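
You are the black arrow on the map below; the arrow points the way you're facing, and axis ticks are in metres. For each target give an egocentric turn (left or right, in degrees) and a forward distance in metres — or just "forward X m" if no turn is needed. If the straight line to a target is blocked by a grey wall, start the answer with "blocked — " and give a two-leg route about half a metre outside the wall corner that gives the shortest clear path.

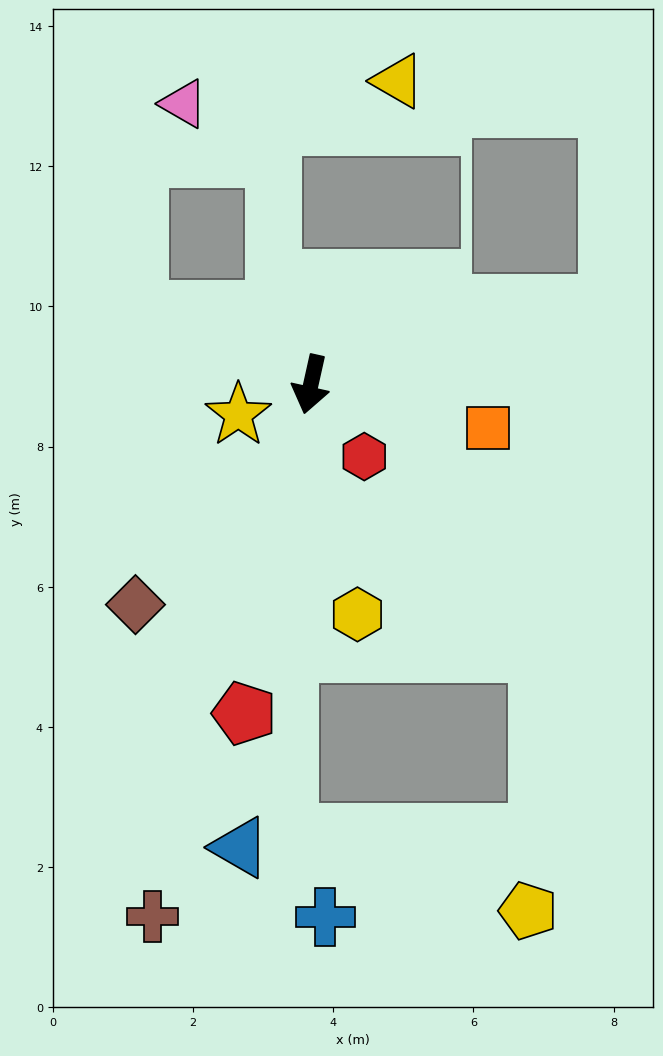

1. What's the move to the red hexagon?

turn left 49°, forward 1.3 m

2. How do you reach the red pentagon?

forward 4.8 m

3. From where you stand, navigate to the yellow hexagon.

turn left 24°, forward 3.3 m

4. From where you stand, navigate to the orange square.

turn left 89°, forward 2.6 m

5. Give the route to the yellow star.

turn right 55°, forward 1.1 m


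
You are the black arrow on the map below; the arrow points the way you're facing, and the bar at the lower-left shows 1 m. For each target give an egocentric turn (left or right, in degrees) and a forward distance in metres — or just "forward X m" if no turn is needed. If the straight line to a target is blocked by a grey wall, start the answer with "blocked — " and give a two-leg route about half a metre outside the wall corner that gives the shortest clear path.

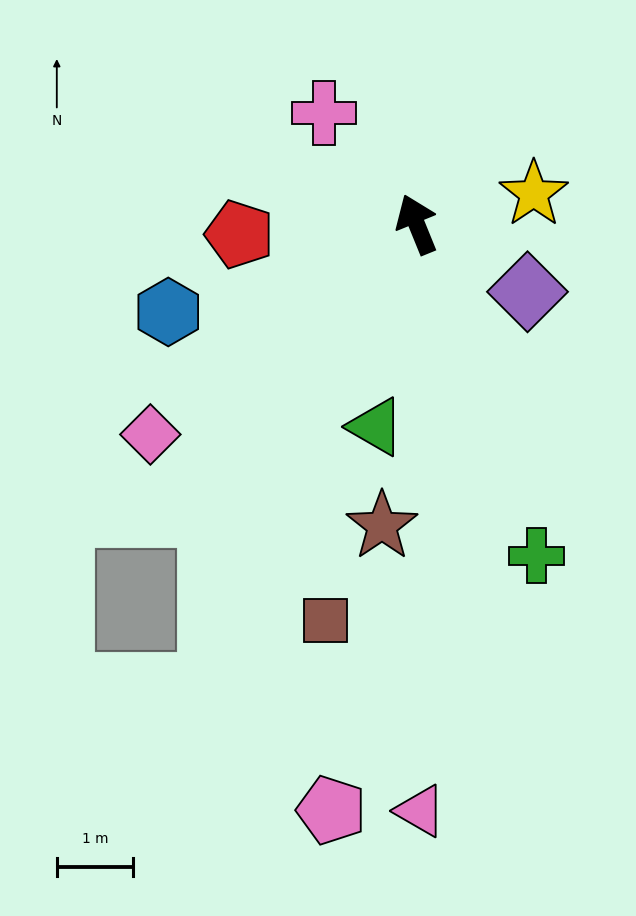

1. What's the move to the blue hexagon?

turn left 87°, forward 3.5 m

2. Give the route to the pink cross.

turn left 18°, forward 1.9 m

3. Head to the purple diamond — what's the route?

turn right 144°, forward 1.7 m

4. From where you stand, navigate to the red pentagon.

turn left 71°, forward 2.3 m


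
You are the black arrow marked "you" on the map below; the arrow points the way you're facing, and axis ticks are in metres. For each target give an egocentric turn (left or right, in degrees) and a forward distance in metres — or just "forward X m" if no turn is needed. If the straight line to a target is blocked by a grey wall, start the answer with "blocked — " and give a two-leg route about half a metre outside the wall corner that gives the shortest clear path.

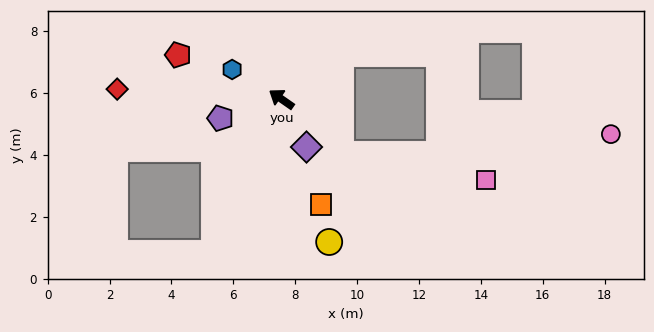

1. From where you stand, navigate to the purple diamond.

turn left 152°, forward 1.7 m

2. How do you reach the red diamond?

turn left 31°, forward 5.3 m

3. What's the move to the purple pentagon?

turn left 52°, forward 2.1 m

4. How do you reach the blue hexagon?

turn left 4°, forward 1.9 m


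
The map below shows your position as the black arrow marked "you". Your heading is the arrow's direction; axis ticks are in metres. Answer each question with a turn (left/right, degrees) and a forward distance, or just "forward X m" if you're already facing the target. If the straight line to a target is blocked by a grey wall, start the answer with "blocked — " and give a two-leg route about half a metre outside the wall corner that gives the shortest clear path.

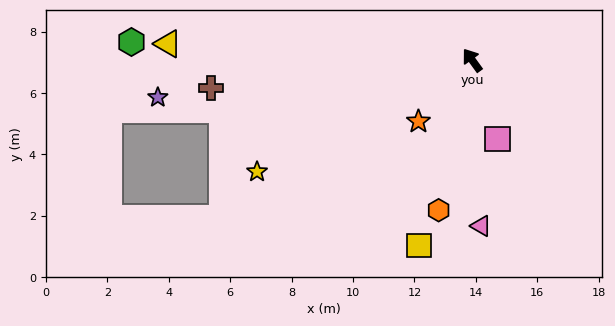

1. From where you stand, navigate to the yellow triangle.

turn left 51°, forward 9.9 m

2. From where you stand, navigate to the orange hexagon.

turn left 131°, forward 5.0 m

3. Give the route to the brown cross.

turn left 60°, forward 8.6 m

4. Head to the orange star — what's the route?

turn left 103°, forward 2.7 m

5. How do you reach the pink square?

turn left 162°, forward 2.7 m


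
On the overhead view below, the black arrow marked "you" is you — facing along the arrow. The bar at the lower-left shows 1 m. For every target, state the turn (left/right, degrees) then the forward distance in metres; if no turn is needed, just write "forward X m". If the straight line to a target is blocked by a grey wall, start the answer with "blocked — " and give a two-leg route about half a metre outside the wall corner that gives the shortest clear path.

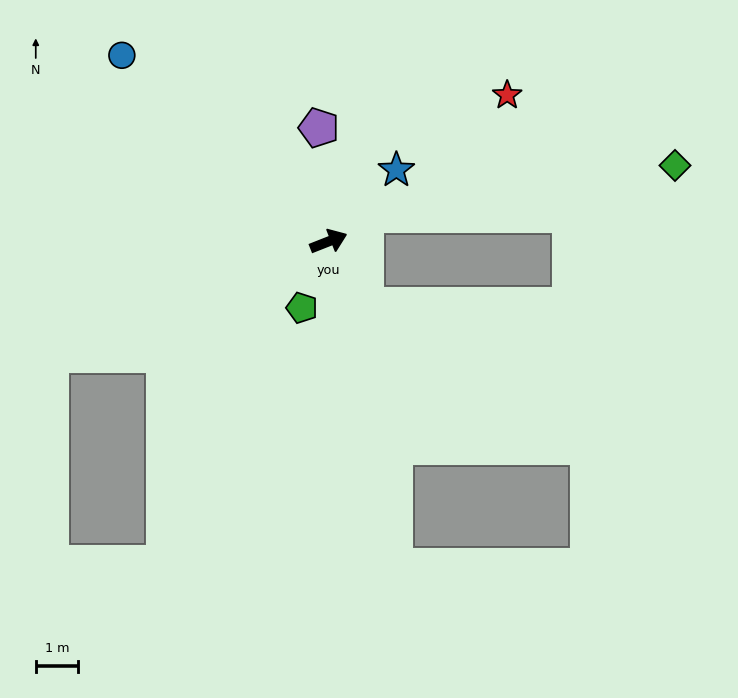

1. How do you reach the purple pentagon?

turn left 73°, forward 2.7 m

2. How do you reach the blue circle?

turn left 116°, forward 6.5 m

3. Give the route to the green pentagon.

turn right 133°, forward 1.7 m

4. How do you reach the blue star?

turn left 25°, forward 2.3 m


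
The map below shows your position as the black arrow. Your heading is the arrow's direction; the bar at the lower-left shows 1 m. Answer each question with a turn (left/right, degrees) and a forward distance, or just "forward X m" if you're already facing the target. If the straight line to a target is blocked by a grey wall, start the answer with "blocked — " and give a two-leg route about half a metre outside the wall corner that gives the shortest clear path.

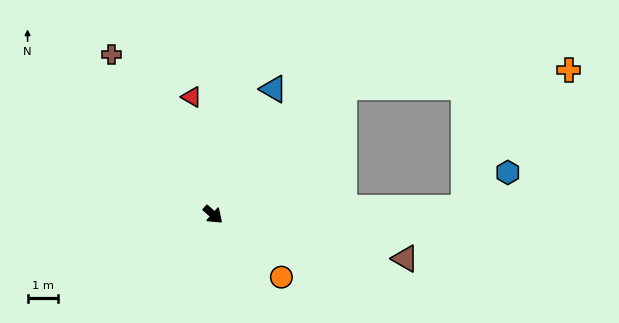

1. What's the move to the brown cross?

turn left 164°, forward 6.2 m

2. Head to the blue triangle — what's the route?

turn left 106°, forward 4.5 m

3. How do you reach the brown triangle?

turn left 29°, forward 6.4 m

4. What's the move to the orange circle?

forward 3.0 m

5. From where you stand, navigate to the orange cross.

blocked — turn left 86°, forward 5.9 m, then turn right 40°, forward 7.3 m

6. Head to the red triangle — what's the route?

turn left 142°, forward 3.9 m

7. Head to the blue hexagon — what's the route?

blocked — turn left 43°, forward 8.2 m, then turn left 38°, forward 1.8 m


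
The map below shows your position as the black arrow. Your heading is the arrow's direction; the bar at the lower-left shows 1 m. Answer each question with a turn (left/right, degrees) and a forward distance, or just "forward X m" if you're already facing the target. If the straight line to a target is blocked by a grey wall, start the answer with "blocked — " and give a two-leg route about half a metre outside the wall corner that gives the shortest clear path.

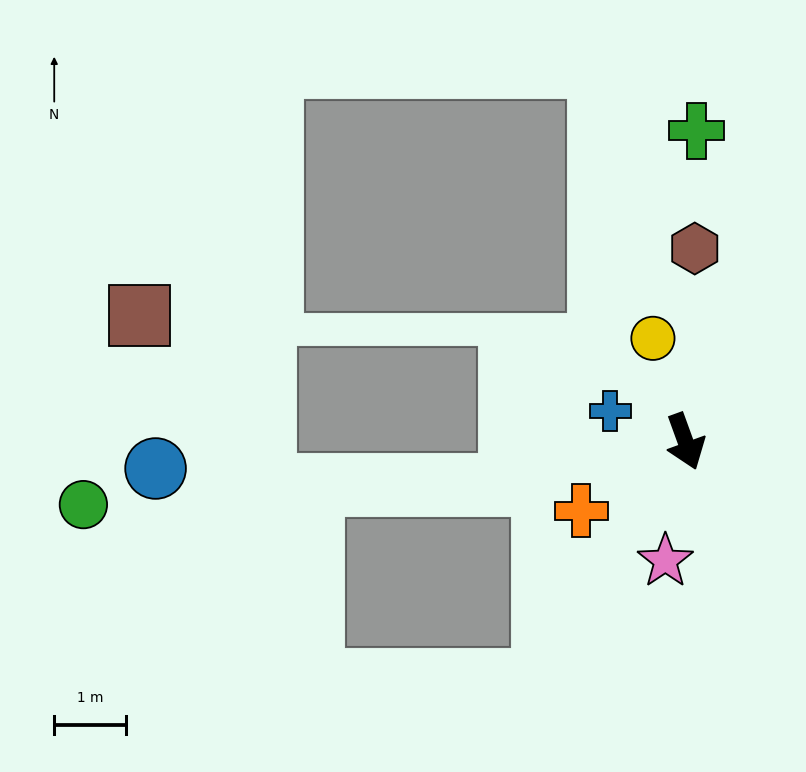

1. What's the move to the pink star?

turn right 30°, forward 1.7 m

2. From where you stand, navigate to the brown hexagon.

turn left 157°, forward 2.7 m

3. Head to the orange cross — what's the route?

turn right 76°, forward 1.7 m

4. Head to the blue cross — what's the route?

turn right 132°, forward 1.1 m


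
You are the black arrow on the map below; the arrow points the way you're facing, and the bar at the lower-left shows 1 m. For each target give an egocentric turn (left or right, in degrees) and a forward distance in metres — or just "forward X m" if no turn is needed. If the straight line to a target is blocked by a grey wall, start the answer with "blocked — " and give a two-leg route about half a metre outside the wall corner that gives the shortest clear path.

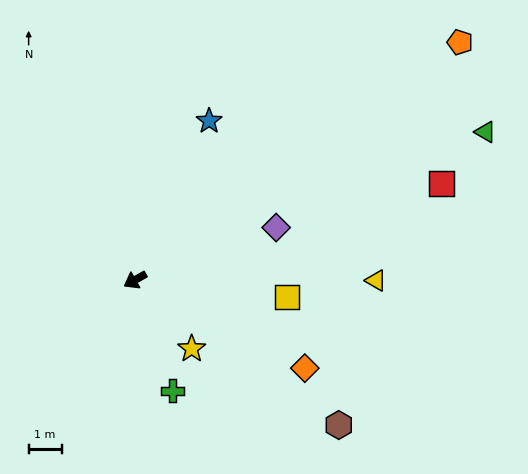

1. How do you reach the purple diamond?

turn left 171°, forward 4.6 m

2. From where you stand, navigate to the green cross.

turn left 79°, forward 3.5 m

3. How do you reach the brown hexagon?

turn left 115°, forward 7.6 m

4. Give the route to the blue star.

turn right 144°, forward 5.3 m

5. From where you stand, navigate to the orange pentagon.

turn right 173°, forward 12.2 m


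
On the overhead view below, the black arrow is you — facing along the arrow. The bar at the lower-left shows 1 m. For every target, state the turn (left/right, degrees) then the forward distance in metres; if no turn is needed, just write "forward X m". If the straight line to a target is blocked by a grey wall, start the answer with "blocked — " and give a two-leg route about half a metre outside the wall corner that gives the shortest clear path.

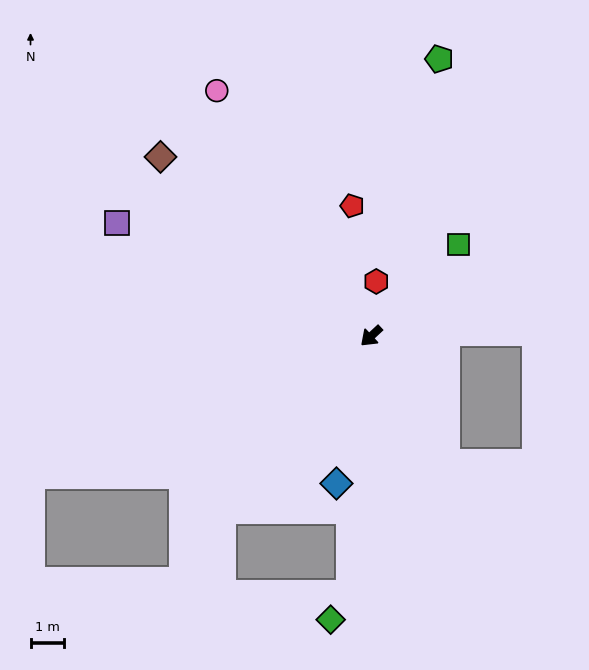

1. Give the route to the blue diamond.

turn left 34°, forward 4.5 m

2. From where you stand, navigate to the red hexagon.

turn right 138°, forward 1.6 m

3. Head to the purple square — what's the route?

turn right 67°, forward 8.3 m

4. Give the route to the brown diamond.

turn right 83°, forward 8.2 m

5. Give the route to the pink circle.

turn right 101°, forward 8.6 m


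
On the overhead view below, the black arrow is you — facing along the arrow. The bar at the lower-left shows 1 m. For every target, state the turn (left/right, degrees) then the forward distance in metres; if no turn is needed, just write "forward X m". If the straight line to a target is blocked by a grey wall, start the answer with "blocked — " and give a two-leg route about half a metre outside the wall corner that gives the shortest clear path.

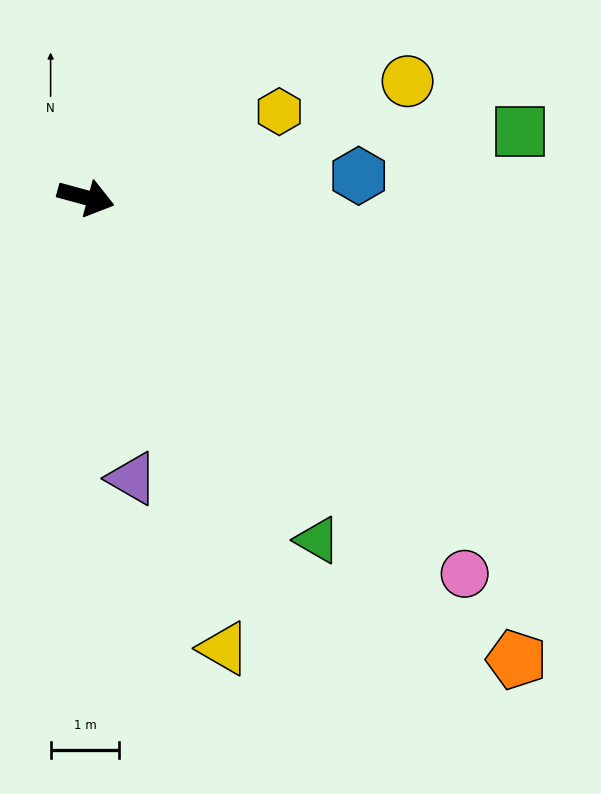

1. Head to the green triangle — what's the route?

turn right 41°, forward 6.0 m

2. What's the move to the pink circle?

turn right 30°, forward 7.8 m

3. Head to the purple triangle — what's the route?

turn right 65°, forward 4.2 m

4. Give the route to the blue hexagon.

turn left 20°, forward 4.0 m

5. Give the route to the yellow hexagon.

turn left 39°, forward 3.1 m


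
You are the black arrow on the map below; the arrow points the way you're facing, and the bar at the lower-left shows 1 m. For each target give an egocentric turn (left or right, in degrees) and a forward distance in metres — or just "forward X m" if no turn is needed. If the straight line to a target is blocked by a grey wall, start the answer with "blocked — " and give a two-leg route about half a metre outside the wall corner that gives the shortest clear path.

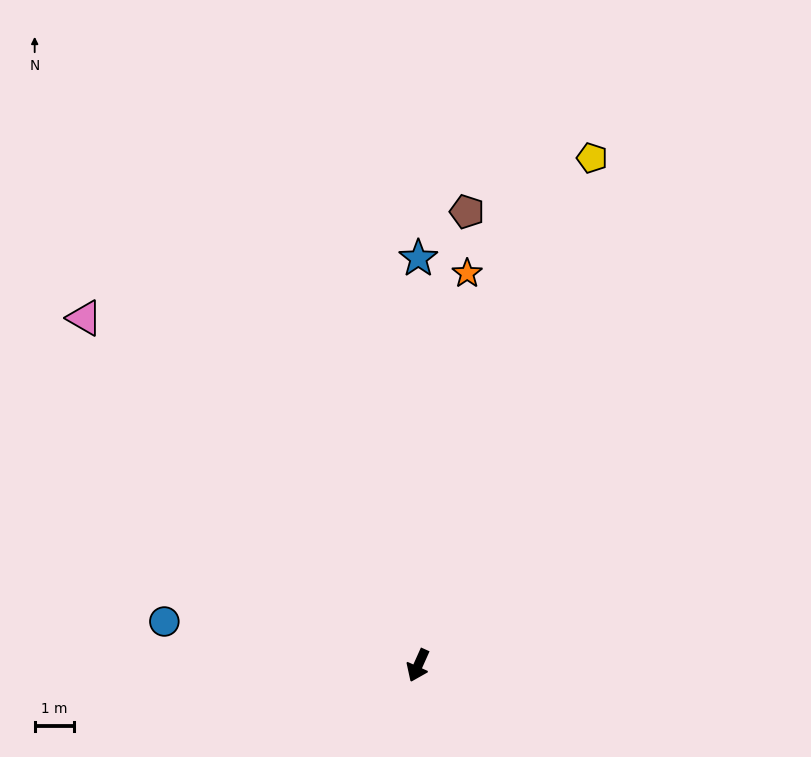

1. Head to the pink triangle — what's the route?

turn right 112°, forward 12.2 m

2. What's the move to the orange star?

turn right 163°, forward 10.0 m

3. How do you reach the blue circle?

turn right 76°, forward 6.5 m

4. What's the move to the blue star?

turn right 156°, forward 10.3 m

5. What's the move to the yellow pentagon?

turn right 175°, forward 13.6 m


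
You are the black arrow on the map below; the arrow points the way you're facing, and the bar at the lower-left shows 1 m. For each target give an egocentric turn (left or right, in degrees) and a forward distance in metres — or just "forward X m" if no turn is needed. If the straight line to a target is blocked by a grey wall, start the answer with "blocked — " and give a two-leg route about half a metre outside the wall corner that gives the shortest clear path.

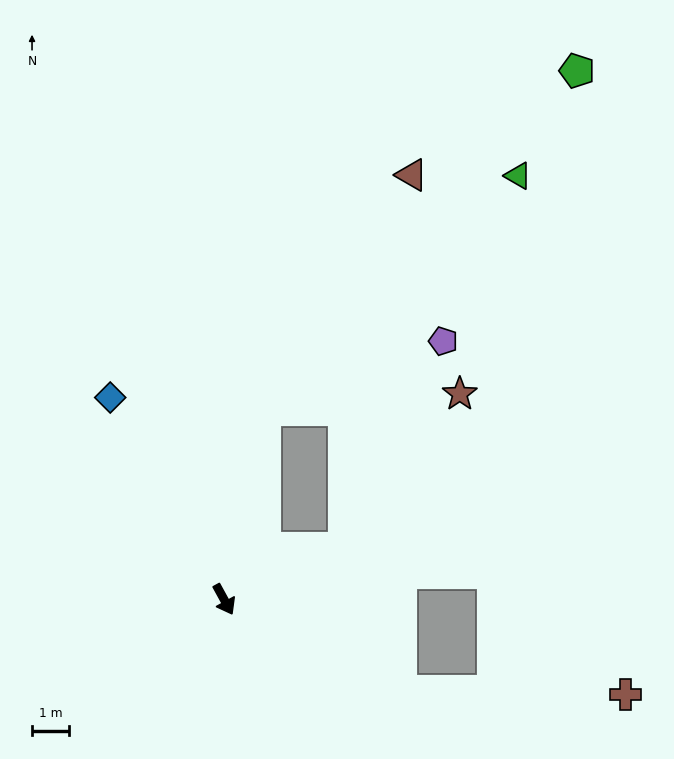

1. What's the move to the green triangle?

blocked — turn left 139°, forward 5.2 m, then turn right 35°, forward 9.3 m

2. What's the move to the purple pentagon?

blocked — turn left 85°, forward 3.5 m, then turn left 41°, forward 6.2 m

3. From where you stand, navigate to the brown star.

blocked — turn left 85°, forward 3.5 m, then turn left 29°, forward 5.2 m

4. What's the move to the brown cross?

blocked — turn left 34°, forward 5.4 m, then turn left 26°, forward 6.0 m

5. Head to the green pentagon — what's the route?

blocked — turn left 139°, forward 5.2 m, then turn right 30°, forward 12.4 m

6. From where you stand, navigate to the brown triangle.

blocked — turn left 139°, forward 5.2 m, then turn right 20°, forward 7.5 m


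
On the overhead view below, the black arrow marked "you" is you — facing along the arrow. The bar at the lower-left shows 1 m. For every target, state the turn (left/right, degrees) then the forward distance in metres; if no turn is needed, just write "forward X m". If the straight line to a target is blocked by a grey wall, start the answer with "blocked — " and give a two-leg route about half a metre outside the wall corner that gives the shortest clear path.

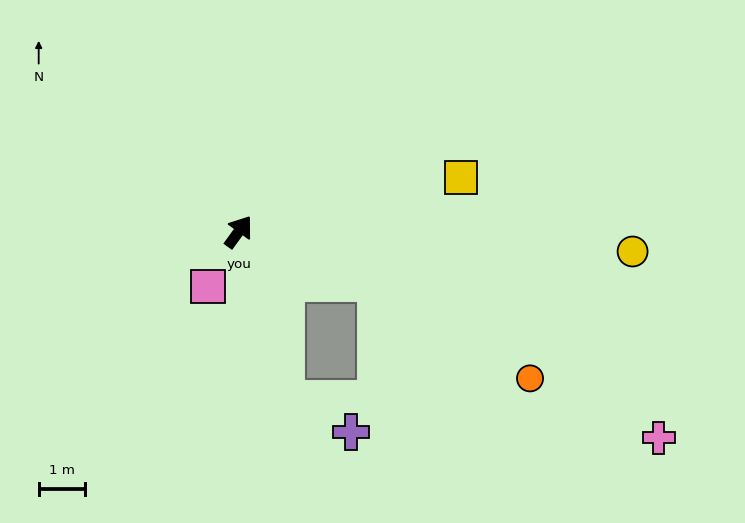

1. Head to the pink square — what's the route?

turn right 173°, forward 1.3 m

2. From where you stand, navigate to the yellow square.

turn right 40°, forward 4.9 m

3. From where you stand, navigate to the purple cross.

blocked — turn right 129°, forward 3.8 m, then turn left 49°, forward 1.6 m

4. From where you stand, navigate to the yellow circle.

turn right 57°, forward 8.5 m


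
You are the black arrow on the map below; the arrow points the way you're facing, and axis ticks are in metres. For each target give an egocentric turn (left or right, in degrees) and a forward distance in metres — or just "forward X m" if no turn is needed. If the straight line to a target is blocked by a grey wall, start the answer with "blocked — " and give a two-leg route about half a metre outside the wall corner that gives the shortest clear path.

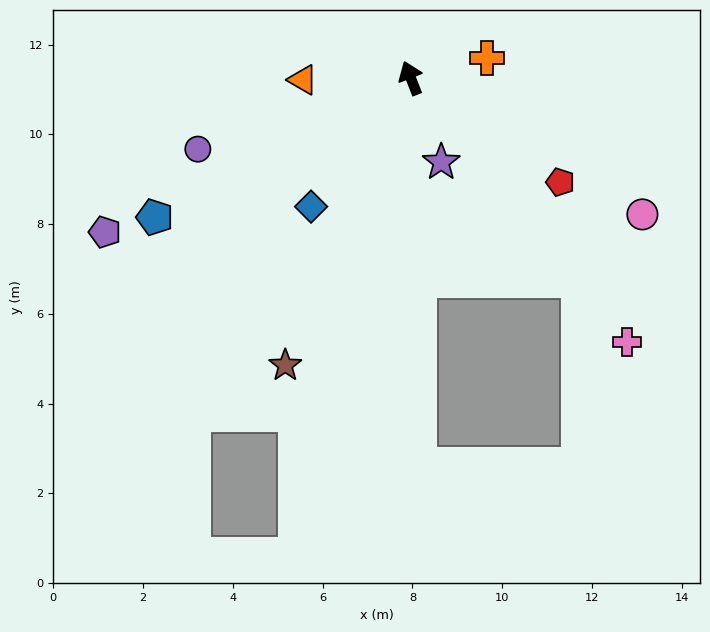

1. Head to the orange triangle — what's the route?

turn left 70°, forward 2.4 m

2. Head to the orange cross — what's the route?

turn right 97°, forward 1.8 m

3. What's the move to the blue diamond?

turn left 121°, forward 3.6 m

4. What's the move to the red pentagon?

turn right 146°, forward 4.1 m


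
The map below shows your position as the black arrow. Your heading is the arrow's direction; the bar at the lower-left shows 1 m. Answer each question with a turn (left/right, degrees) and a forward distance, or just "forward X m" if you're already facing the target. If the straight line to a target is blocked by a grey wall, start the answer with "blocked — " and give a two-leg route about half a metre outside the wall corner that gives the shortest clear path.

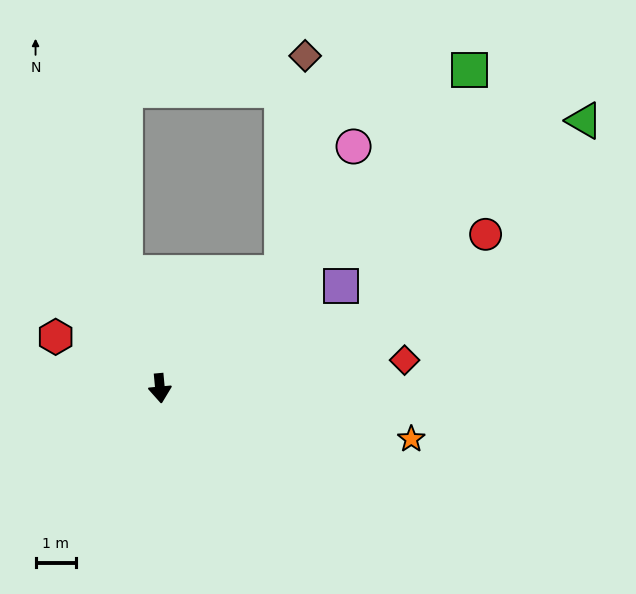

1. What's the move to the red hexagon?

turn right 122°, forward 2.9 m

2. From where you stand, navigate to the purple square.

turn left 114°, forward 5.1 m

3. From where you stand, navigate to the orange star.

turn left 73°, forward 6.3 m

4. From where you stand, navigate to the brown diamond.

blocked — turn left 128°, forward 4.1 m, then turn left 40°, forward 5.4 m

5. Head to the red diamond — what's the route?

turn left 91°, forward 6.1 m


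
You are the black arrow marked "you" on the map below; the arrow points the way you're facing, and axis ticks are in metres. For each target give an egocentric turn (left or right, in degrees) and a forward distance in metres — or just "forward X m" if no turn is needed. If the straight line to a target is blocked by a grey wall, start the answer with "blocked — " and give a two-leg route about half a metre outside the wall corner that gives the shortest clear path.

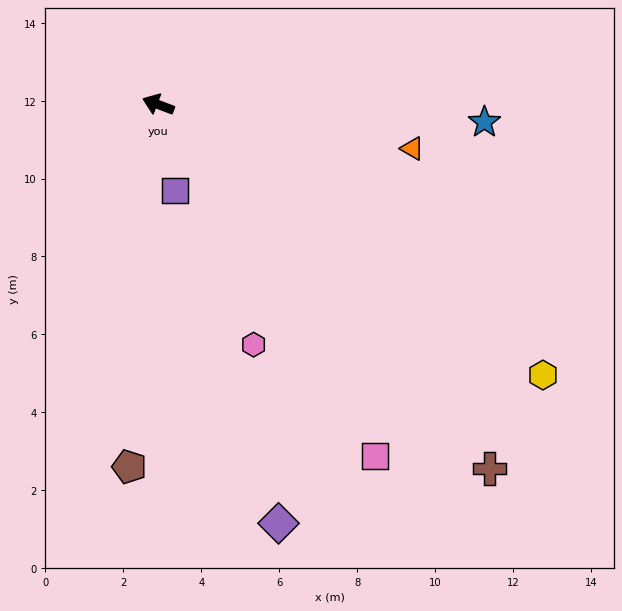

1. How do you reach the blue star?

turn right 162°, forward 8.4 m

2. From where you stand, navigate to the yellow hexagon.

turn left 166°, forward 12.1 m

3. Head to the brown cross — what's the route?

turn left 153°, forward 12.6 m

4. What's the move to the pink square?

turn left 142°, forward 10.6 m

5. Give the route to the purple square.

turn left 122°, forward 2.2 m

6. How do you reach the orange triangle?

turn right 169°, forward 6.6 m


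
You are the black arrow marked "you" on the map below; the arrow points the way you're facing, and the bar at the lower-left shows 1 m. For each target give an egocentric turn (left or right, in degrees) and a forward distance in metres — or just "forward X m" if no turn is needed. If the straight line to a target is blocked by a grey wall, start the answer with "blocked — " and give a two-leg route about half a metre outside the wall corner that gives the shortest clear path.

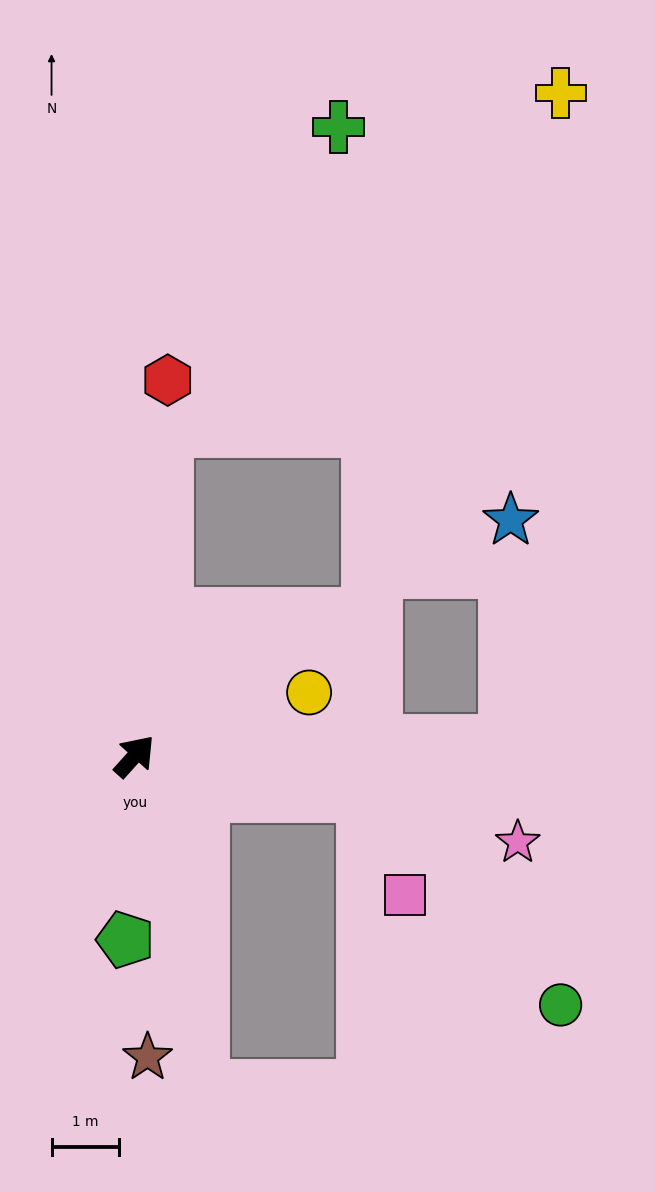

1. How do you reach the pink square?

blocked — turn right 57°, forward 3.4 m, then turn right 60°, forward 1.6 m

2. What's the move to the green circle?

blocked — turn right 57°, forward 3.4 m, then turn right 38°, forward 4.2 m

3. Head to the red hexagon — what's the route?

turn left 37°, forward 5.6 m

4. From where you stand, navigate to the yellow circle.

turn right 28°, forward 2.7 m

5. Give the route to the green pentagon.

turn right 141°, forward 2.7 m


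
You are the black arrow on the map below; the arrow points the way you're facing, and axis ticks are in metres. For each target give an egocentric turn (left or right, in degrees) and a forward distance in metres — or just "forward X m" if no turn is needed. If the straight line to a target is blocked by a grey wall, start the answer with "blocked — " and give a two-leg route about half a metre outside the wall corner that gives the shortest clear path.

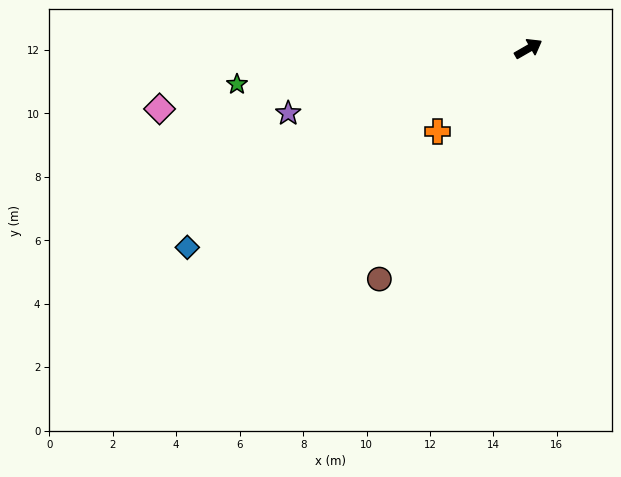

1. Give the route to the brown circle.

turn right 153°, forward 8.7 m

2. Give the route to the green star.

turn left 157°, forward 9.3 m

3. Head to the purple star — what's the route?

turn left 165°, forward 7.8 m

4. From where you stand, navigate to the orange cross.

turn right 167°, forward 3.9 m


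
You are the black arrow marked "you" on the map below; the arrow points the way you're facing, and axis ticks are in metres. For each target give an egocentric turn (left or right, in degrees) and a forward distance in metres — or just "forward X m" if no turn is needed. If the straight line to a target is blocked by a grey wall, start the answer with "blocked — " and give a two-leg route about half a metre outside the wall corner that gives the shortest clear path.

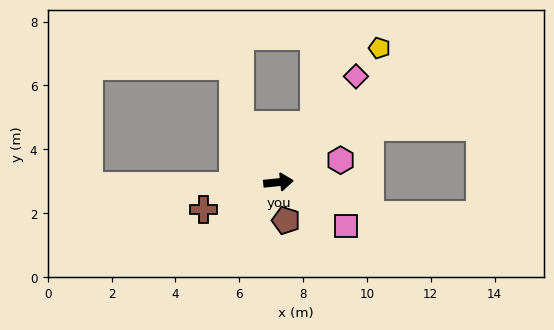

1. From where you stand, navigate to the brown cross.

turn right 166°, forward 2.5 m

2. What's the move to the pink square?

turn right 39°, forward 2.5 m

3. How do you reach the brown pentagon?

turn right 85°, forward 1.2 m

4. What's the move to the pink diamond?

turn left 48°, forward 4.1 m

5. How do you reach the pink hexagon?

turn left 14°, forward 2.1 m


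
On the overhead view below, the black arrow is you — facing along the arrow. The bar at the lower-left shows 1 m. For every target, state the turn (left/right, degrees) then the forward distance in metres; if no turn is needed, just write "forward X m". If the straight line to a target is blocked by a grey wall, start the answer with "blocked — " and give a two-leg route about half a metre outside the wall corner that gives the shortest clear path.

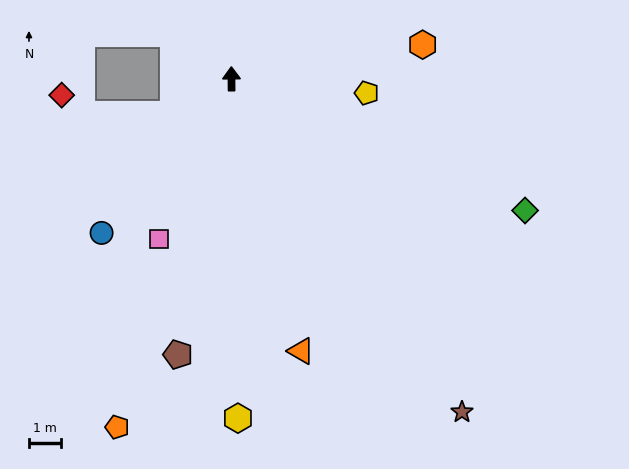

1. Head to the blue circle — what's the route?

turn left 139°, forward 6.3 m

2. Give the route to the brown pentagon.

turn left 168°, forward 8.8 m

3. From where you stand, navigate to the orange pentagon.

turn left 161°, forward 11.5 m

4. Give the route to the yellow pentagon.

turn right 97°, forward 4.3 m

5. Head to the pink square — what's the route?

turn left 155°, forward 5.5 m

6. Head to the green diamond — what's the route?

turn right 115°, forward 10.1 m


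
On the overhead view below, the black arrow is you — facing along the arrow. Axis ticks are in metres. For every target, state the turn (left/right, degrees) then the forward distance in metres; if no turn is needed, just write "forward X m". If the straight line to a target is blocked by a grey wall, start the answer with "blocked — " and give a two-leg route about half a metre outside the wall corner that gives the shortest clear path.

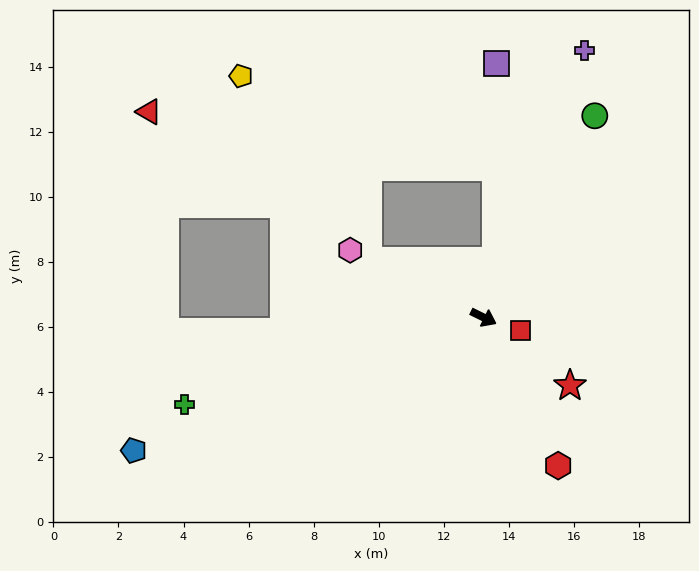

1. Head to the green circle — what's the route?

turn left 87°, forward 7.1 m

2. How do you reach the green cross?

turn right 137°, forward 9.6 m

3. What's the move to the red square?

turn left 7°, forward 1.2 m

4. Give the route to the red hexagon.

turn right 37°, forward 5.1 m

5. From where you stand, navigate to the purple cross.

turn left 96°, forward 8.8 m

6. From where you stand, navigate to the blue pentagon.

turn right 133°, forward 11.5 m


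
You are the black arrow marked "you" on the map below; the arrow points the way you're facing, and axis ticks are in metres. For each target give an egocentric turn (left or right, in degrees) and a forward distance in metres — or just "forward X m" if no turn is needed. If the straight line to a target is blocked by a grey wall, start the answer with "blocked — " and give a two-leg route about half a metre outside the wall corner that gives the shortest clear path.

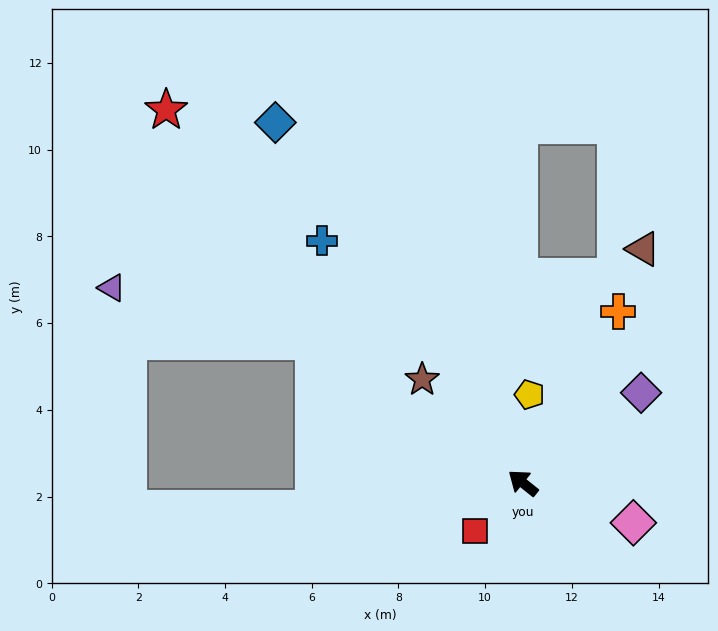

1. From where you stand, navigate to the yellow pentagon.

turn right 56°, forward 2.0 m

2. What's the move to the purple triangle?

blocked — turn left 5°, forward 5.8 m, then turn left 19°, forward 4.8 m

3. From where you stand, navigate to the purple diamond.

turn right 104°, forward 3.4 m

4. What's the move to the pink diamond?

turn right 161°, forward 2.7 m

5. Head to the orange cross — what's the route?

turn right 80°, forward 4.5 m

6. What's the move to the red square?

turn left 84°, forward 1.6 m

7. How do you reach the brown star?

turn right 7°, forward 3.3 m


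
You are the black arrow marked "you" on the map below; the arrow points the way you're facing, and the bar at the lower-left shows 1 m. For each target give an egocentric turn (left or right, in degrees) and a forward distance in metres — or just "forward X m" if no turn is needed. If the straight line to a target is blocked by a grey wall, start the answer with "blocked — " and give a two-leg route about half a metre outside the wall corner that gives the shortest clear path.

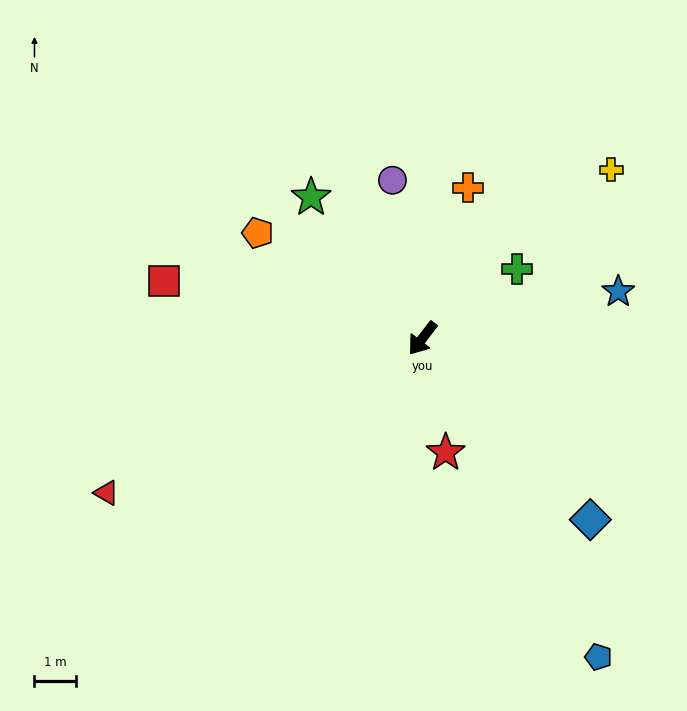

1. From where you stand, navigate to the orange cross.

turn right 159°, forward 3.7 m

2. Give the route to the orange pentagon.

turn right 85°, forward 4.7 m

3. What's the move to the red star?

turn left 49°, forward 2.8 m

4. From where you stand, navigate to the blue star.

turn left 141°, forward 4.8 m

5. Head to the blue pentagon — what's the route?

turn left 67°, forward 8.7 m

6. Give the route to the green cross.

turn left 164°, forward 2.8 m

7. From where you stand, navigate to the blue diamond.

turn left 80°, forward 5.9 m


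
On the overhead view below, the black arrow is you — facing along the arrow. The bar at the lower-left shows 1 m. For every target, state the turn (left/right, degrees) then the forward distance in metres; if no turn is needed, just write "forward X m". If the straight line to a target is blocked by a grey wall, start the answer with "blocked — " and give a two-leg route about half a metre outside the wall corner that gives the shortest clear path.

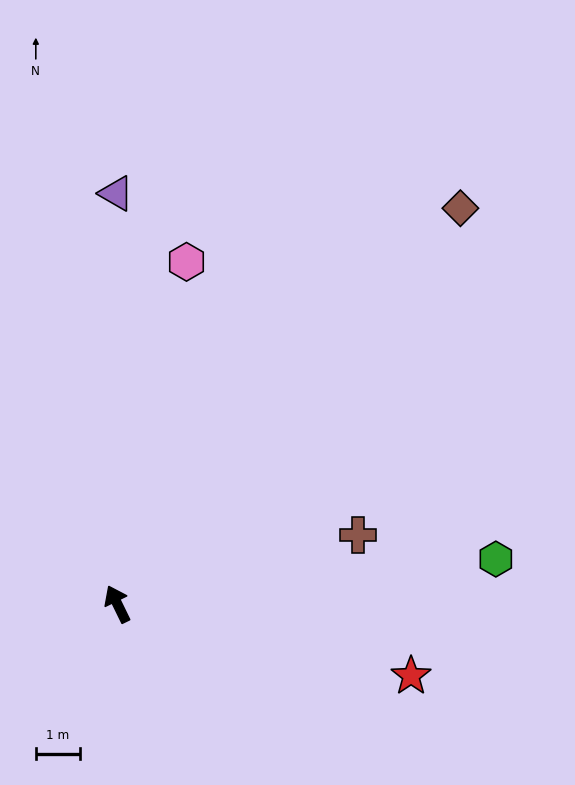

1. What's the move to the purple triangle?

turn right 26°, forward 9.4 m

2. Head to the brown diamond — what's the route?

turn right 67°, forward 12.0 m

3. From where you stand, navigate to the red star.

turn right 130°, forward 6.9 m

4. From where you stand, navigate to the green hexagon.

turn right 109°, forward 8.7 m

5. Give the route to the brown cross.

turn right 100°, forward 5.7 m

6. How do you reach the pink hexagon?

turn right 37°, forward 8.0 m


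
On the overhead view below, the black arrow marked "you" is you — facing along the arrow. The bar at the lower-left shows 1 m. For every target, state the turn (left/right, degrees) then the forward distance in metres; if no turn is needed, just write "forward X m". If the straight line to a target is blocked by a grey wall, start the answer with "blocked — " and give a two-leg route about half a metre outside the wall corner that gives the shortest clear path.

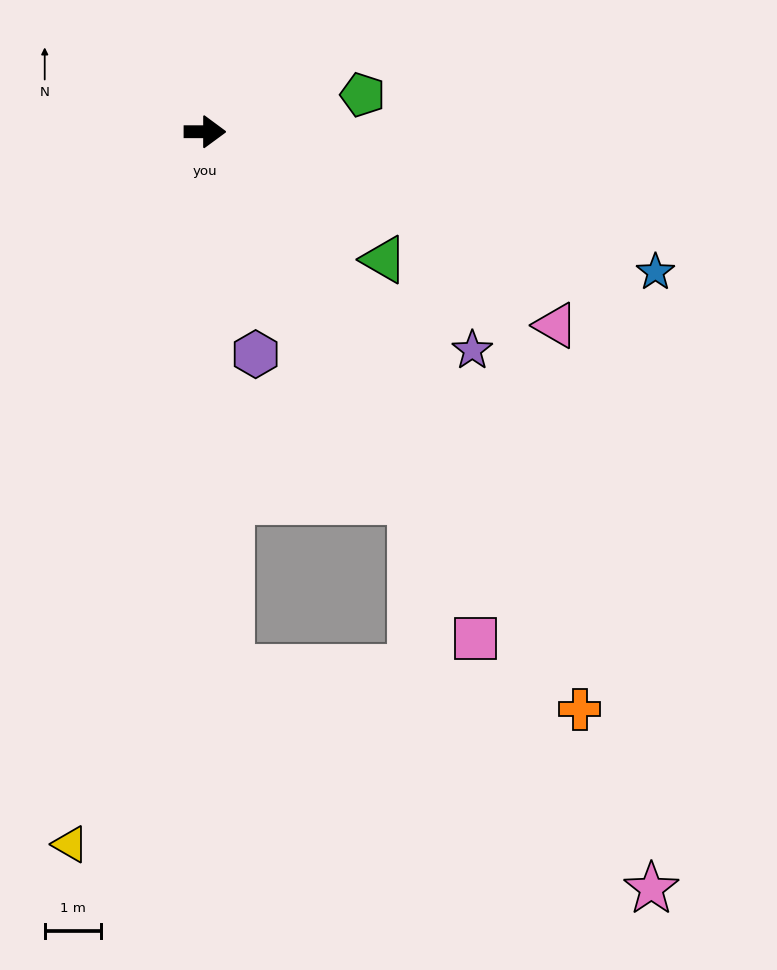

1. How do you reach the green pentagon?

turn left 13°, forward 2.9 m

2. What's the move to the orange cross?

turn right 57°, forward 12.1 m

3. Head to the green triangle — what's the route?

turn right 35°, forward 3.9 m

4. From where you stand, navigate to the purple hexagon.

turn right 77°, forward 4.0 m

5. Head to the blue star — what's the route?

turn right 17°, forward 8.3 m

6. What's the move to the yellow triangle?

turn right 101°, forward 12.8 m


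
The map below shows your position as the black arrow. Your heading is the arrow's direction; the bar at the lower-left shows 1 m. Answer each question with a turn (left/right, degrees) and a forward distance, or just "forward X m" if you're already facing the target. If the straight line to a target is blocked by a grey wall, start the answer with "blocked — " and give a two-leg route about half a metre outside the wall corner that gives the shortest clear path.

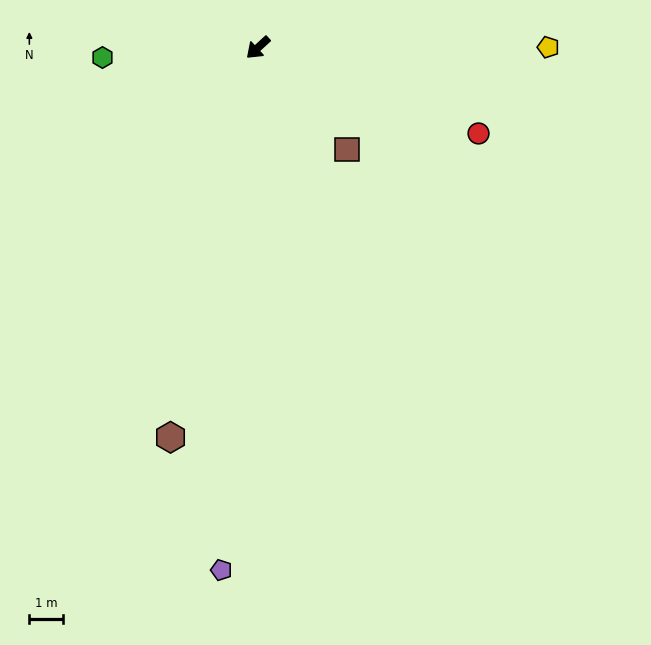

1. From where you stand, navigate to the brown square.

turn left 89°, forward 4.1 m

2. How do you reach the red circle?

turn left 116°, forward 7.1 m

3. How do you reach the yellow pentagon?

turn left 138°, forward 8.7 m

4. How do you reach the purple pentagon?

turn left 43°, forward 15.7 m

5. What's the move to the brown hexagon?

turn left 35°, forward 11.9 m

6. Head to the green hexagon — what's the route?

turn right 39°, forward 4.7 m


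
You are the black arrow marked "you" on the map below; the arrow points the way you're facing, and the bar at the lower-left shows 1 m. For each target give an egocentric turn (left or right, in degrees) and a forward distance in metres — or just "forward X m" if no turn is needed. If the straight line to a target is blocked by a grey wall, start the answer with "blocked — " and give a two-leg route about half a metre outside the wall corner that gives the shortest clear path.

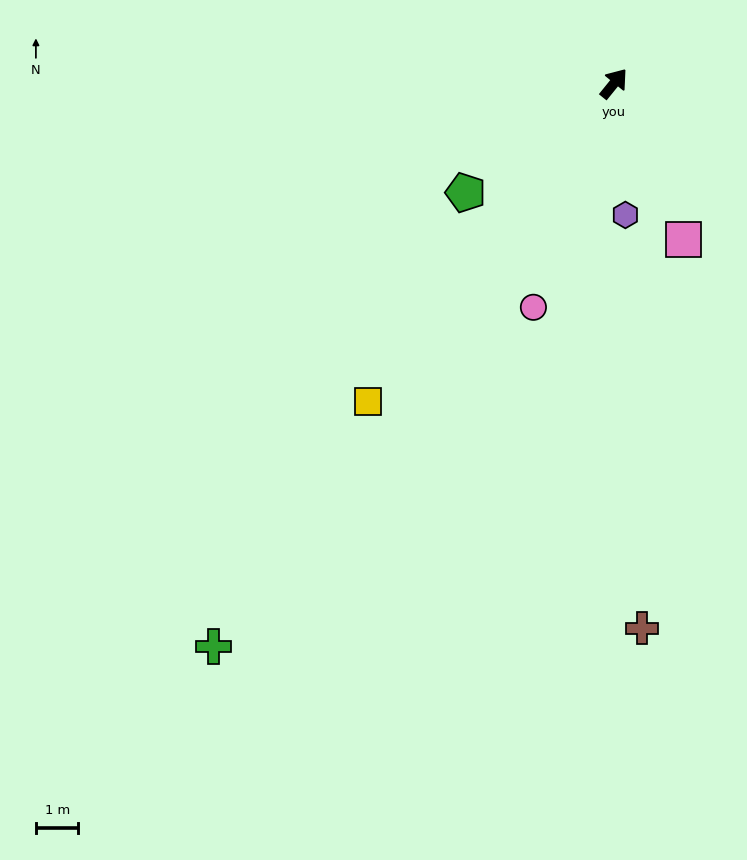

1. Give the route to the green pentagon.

turn left 165°, forward 4.3 m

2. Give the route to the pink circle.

turn right 161°, forward 5.6 m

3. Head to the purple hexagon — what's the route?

turn right 136°, forward 3.1 m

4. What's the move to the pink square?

turn right 117°, forward 4.0 m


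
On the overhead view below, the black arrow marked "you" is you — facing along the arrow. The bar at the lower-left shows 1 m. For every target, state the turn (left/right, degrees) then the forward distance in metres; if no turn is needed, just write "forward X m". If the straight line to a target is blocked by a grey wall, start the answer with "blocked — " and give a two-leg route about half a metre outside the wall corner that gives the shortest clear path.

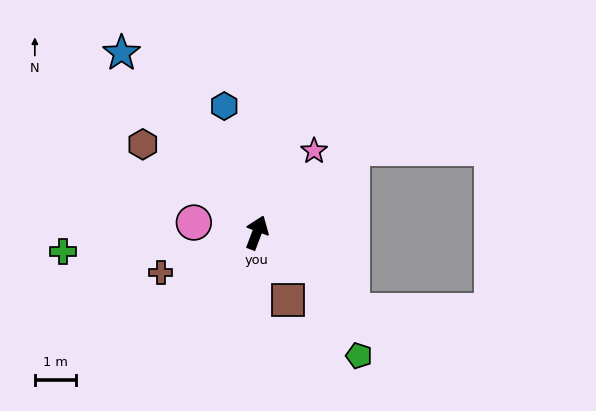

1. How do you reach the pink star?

turn right 14°, forward 2.4 m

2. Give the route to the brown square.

turn right 134°, forward 1.8 m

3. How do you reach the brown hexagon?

turn left 73°, forward 3.5 m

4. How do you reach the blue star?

turn left 58°, forward 5.5 m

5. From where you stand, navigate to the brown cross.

turn left 133°, forward 2.5 m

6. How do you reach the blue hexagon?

turn left 35°, forward 3.2 m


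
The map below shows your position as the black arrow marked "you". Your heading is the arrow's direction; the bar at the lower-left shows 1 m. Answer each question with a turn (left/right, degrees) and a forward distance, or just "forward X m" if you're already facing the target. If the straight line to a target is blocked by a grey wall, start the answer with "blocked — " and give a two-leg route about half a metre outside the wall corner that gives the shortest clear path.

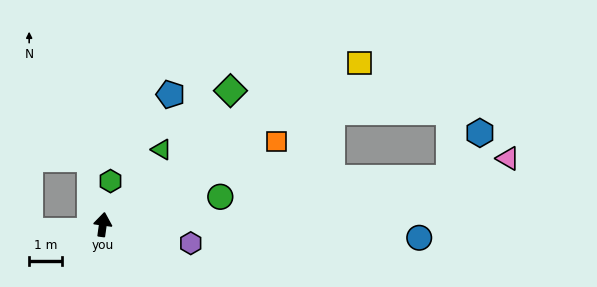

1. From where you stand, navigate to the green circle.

turn right 69°, forward 3.7 m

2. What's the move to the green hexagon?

turn right 2°, forward 1.4 m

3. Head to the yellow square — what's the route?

turn right 50°, forward 9.3 m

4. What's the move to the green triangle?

turn right 30°, forward 2.9 m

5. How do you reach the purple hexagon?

turn right 94°, forward 2.8 m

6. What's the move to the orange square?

turn right 57°, forward 5.9 m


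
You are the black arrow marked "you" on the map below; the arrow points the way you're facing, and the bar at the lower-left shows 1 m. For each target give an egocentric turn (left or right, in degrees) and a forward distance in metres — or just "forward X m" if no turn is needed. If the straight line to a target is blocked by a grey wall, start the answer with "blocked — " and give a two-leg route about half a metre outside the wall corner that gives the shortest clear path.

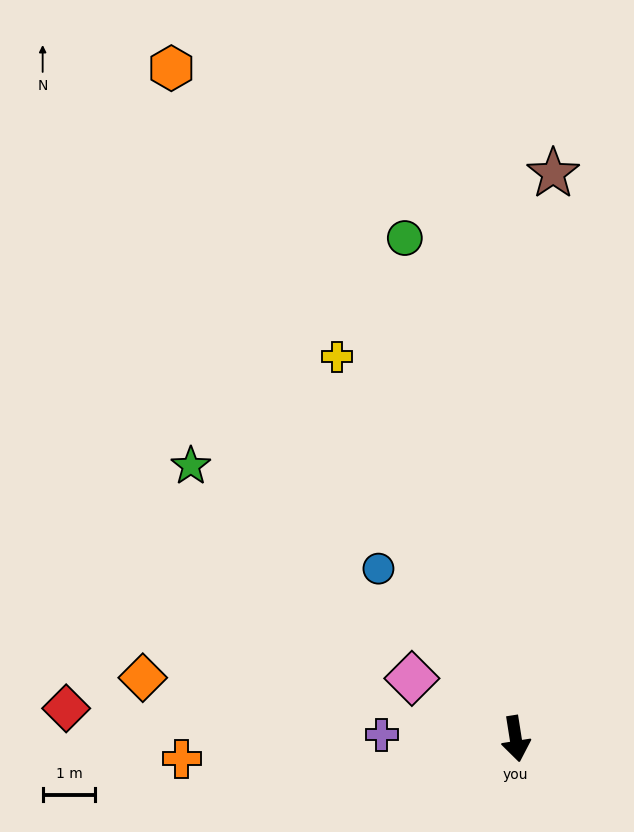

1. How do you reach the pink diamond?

turn right 129°, forward 2.3 m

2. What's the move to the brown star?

turn left 167°, forward 10.8 m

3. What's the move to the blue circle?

turn right 150°, forward 4.2 m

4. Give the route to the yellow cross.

turn right 164°, forward 8.0 m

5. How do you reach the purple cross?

turn right 101°, forward 2.5 m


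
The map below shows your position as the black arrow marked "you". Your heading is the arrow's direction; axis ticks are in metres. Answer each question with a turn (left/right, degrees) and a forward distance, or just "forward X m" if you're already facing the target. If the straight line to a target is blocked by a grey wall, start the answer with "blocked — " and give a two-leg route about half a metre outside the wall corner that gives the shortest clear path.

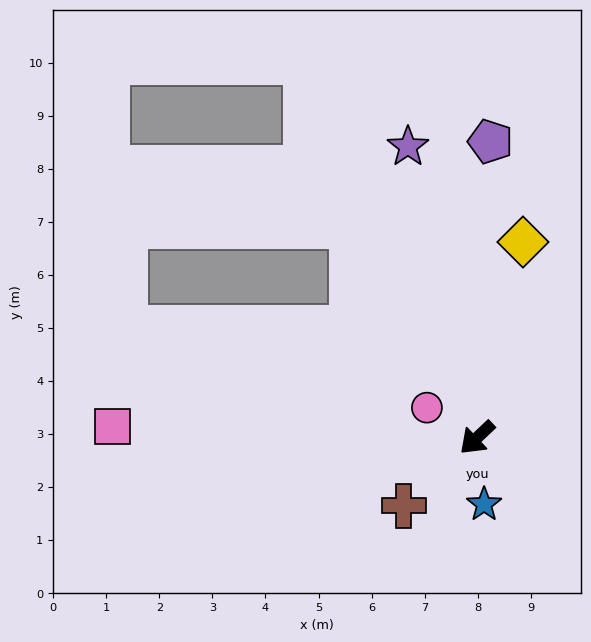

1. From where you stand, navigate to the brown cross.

forward 1.9 m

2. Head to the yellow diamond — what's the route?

turn right 147°, forward 3.8 m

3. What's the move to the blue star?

turn left 53°, forward 1.3 m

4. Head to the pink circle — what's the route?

turn right 74°, forward 1.1 m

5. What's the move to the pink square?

turn right 45°, forward 6.9 m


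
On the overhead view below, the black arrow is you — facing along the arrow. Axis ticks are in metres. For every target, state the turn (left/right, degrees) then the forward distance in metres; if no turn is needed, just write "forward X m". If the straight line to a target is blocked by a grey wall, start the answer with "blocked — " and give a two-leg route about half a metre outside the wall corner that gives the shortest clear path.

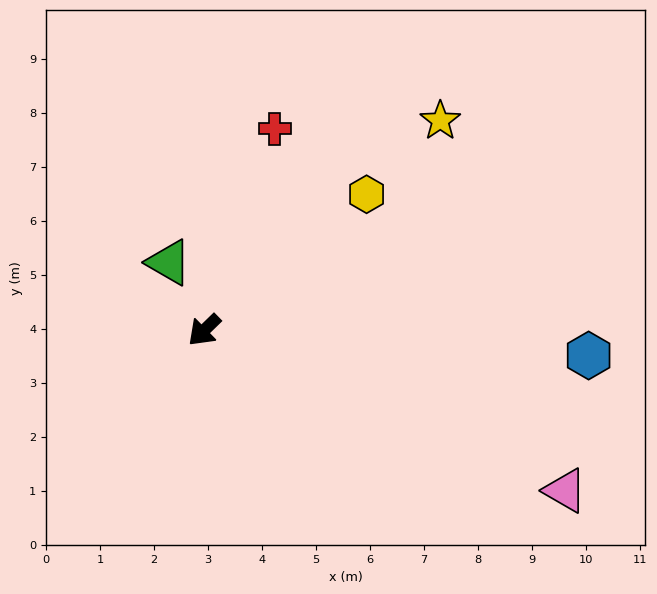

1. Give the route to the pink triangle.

turn left 112°, forward 7.3 m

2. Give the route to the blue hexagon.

turn left 132°, forward 7.1 m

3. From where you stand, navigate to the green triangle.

turn right 107°, forward 1.4 m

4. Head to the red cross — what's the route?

turn right 153°, forward 4.0 m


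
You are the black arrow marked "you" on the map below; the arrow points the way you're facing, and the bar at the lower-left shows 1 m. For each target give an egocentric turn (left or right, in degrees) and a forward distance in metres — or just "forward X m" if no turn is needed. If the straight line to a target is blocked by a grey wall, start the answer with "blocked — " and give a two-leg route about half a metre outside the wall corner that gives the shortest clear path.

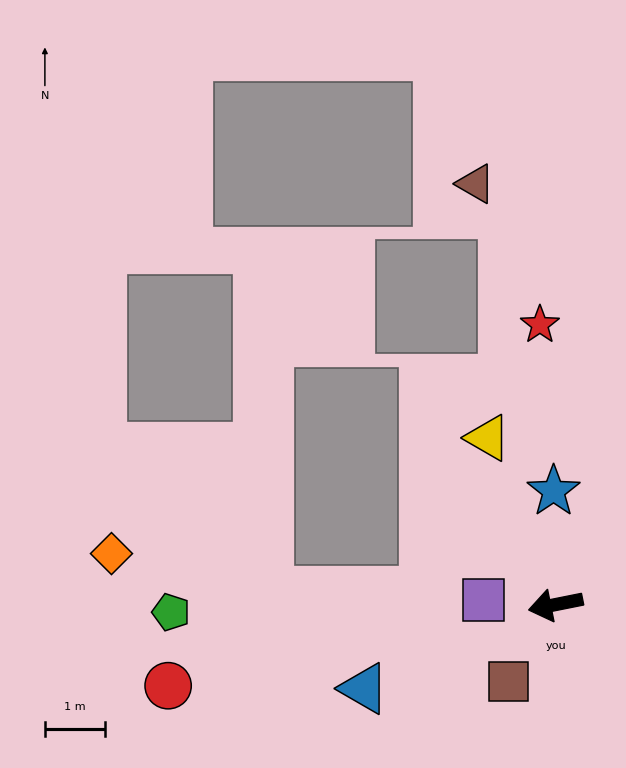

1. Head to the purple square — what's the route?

turn right 15°, forward 1.2 m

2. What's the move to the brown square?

turn left 47°, forward 1.5 m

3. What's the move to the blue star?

turn right 100°, forward 1.9 m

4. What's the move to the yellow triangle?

turn right 79°, forward 3.0 m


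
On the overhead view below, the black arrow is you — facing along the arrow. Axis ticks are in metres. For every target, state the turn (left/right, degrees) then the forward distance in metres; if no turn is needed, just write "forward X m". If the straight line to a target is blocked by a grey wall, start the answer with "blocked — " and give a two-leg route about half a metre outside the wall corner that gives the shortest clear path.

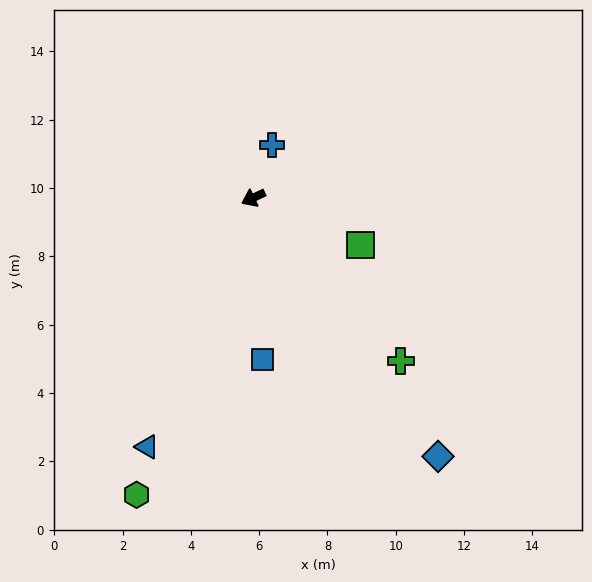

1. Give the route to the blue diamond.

turn left 100°, forward 9.3 m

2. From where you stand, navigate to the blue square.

turn left 68°, forward 4.7 m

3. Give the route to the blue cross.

turn right 135°, forward 1.6 m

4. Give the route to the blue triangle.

turn left 41°, forward 7.9 m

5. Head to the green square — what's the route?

turn left 131°, forward 3.4 m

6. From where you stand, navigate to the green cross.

turn left 107°, forward 6.4 m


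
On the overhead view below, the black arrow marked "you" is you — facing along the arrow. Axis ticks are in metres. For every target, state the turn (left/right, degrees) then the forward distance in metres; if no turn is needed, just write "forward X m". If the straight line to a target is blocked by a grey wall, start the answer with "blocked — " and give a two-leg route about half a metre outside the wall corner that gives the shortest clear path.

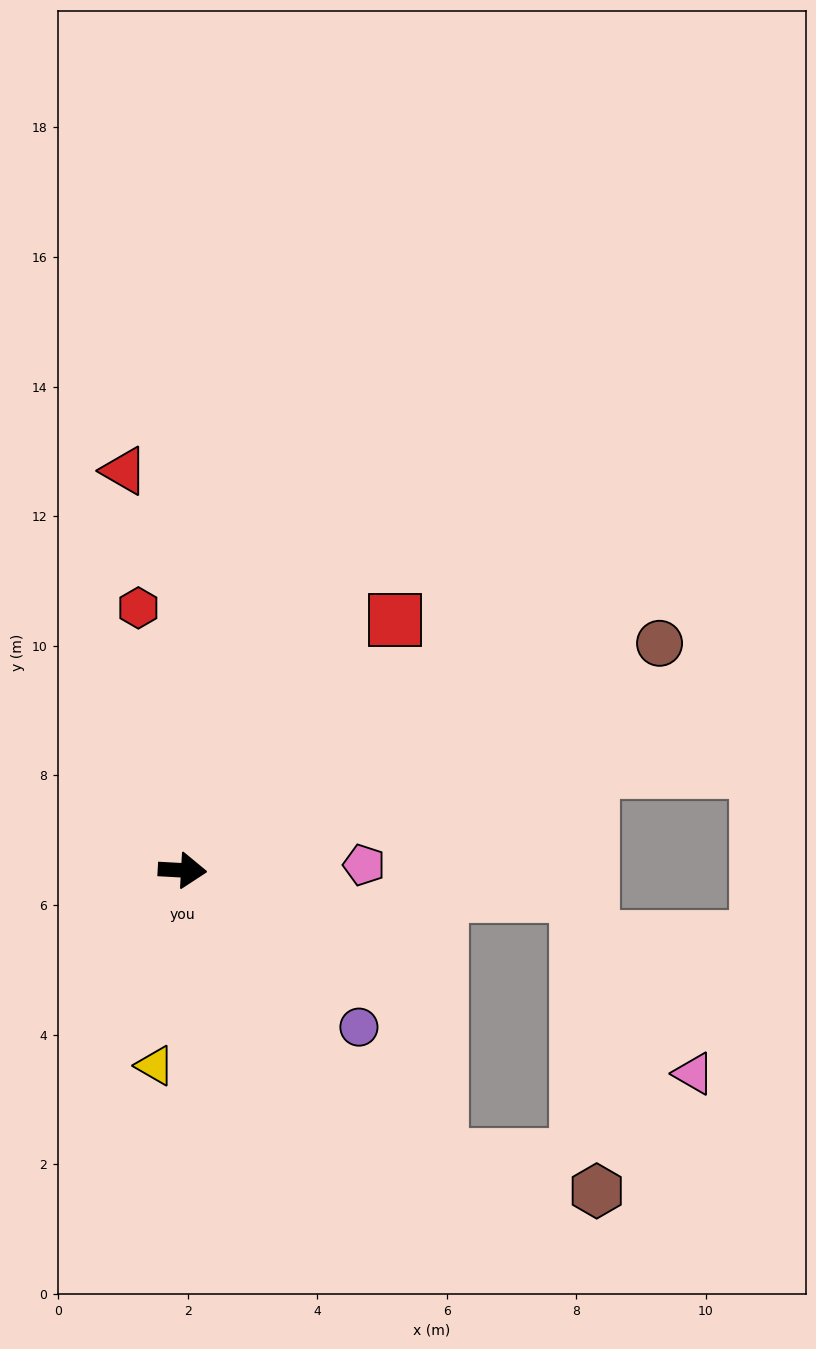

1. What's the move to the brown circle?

turn left 29°, forward 8.2 m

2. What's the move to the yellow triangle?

turn right 95°, forward 3.0 m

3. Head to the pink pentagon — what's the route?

turn left 5°, forward 2.8 m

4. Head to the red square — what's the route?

turn left 53°, forward 5.1 m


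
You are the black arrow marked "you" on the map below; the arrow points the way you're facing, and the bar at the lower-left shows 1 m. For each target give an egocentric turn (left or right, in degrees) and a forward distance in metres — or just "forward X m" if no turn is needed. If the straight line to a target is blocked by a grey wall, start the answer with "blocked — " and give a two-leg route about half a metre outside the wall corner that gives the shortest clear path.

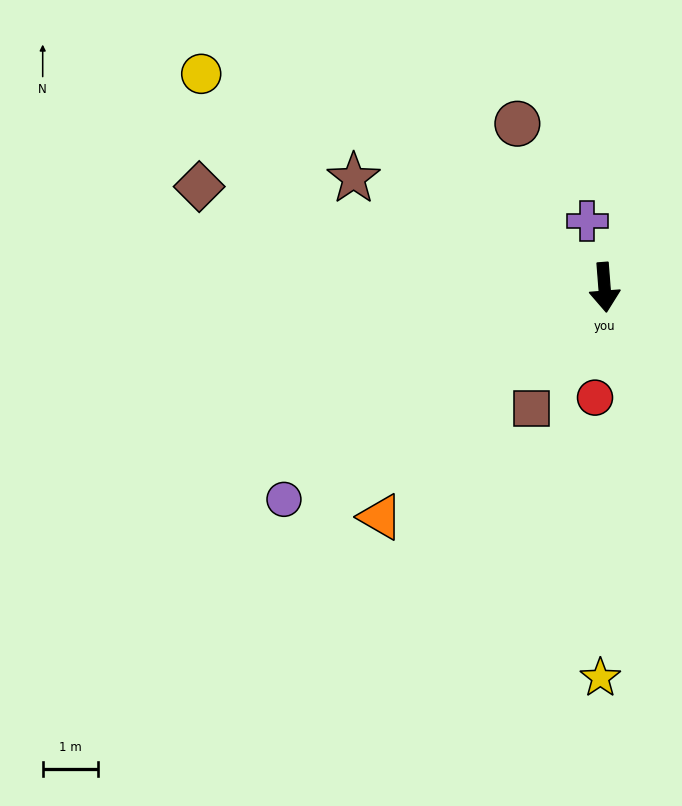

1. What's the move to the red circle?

turn right 9°, forward 2.0 m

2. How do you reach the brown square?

turn right 36°, forward 2.5 m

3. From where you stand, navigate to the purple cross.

turn right 170°, forward 1.2 m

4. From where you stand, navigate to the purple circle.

turn right 61°, forward 6.9 m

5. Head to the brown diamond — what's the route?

turn right 108°, forward 7.5 m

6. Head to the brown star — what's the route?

turn right 118°, forward 4.9 m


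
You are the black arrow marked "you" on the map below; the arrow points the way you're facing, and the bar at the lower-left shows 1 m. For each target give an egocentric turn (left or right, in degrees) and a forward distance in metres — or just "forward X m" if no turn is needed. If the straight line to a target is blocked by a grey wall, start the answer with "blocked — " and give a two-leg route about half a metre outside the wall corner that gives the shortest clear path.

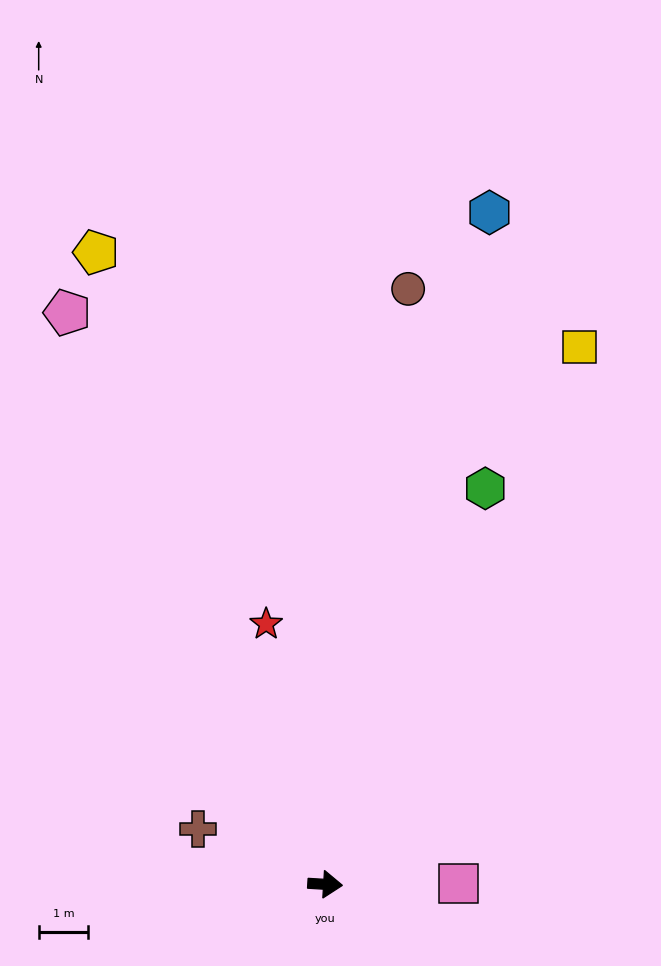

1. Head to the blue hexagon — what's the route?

turn left 80°, forward 14.0 m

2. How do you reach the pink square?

turn left 4°, forward 2.7 m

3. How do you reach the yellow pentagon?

turn left 113°, forward 13.6 m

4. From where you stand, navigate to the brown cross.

turn left 160°, forward 2.8 m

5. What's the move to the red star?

turn left 106°, forward 5.4 m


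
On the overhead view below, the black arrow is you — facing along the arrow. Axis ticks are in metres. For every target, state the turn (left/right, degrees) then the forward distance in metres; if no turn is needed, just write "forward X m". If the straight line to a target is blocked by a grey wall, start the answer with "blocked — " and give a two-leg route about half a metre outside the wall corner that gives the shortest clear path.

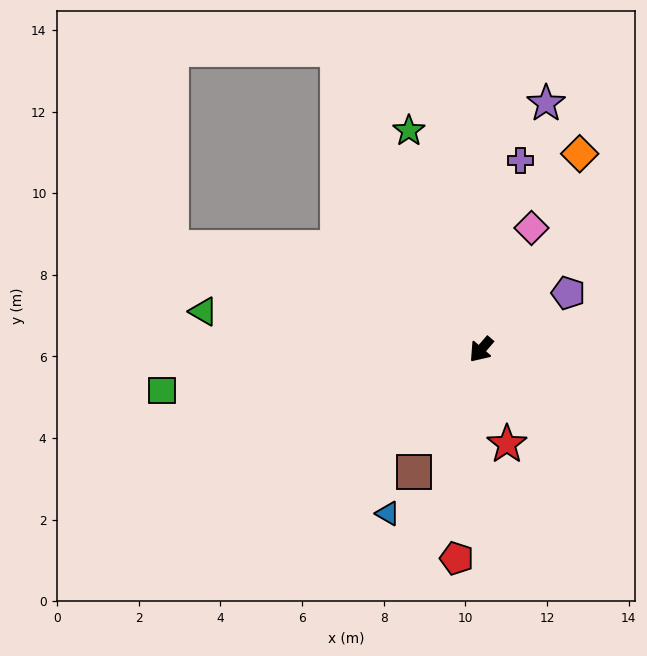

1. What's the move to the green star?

turn right 121°, forward 5.6 m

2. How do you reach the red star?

turn left 56°, forward 2.4 m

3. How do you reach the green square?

turn right 42°, forward 7.9 m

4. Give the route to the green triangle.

turn right 57°, forward 6.9 m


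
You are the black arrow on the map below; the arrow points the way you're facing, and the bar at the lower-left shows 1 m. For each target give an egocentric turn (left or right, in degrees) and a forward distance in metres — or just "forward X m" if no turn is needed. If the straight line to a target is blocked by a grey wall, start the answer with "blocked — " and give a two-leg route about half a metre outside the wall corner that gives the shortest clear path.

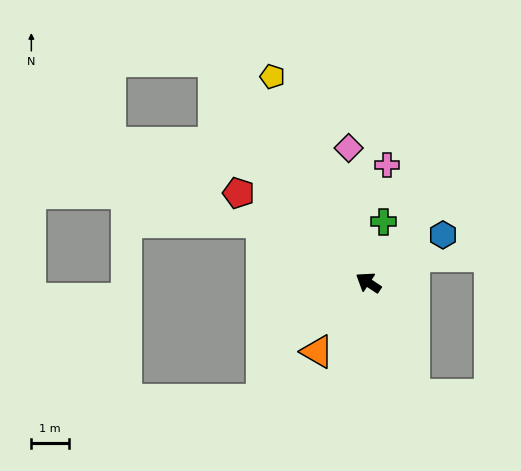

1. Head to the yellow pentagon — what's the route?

turn right 32°, forward 6.1 m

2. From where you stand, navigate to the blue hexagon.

turn right 114°, forward 2.4 m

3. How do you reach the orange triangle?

turn left 87°, forward 2.3 m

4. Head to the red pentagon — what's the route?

forward 4.2 m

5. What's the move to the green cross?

turn right 71°, forward 1.7 m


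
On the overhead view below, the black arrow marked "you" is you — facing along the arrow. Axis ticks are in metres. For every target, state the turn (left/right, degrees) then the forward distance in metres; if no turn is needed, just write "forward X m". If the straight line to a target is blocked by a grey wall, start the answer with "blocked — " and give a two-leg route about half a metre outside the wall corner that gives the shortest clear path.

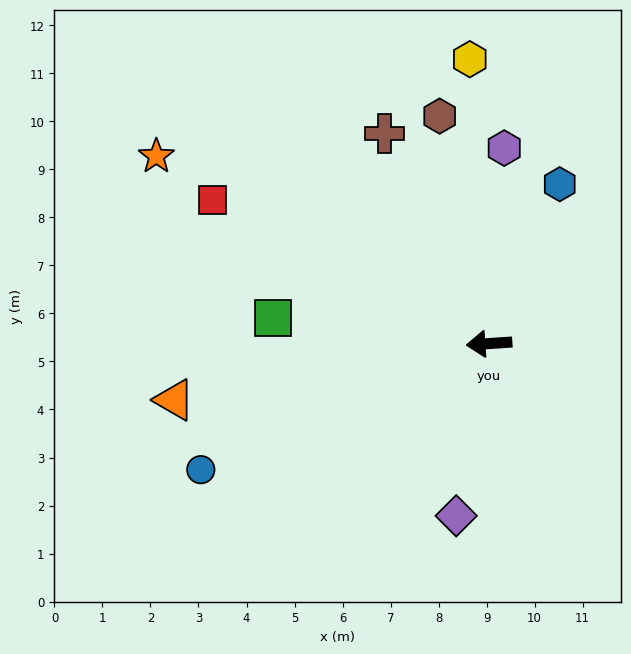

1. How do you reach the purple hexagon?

turn right 98°, forward 4.1 m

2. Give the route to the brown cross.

turn right 67°, forward 4.9 m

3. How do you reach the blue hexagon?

turn right 118°, forward 3.6 m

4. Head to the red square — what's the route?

turn right 31°, forward 6.5 m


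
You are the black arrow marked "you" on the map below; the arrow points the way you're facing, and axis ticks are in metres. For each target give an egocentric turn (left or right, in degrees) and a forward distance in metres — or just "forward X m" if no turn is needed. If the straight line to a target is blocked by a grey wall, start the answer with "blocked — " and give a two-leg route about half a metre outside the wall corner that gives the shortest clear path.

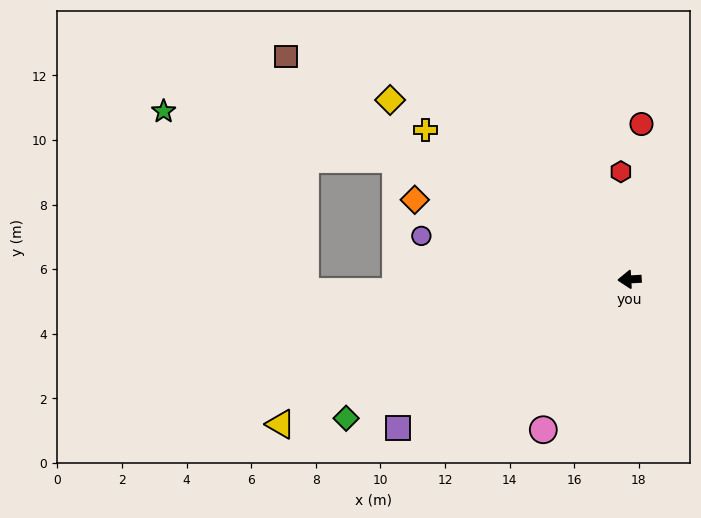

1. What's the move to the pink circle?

turn left 57°, forward 5.4 m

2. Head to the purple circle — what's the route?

turn right 15°, forward 6.6 m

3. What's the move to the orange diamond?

turn right 23°, forward 7.1 m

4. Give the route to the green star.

blocked — turn right 30°, forward 8.1 m, then turn left 15°, forward 7.3 m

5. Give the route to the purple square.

turn left 30°, forward 8.5 m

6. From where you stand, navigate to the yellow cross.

turn right 39°, forward 7.8 m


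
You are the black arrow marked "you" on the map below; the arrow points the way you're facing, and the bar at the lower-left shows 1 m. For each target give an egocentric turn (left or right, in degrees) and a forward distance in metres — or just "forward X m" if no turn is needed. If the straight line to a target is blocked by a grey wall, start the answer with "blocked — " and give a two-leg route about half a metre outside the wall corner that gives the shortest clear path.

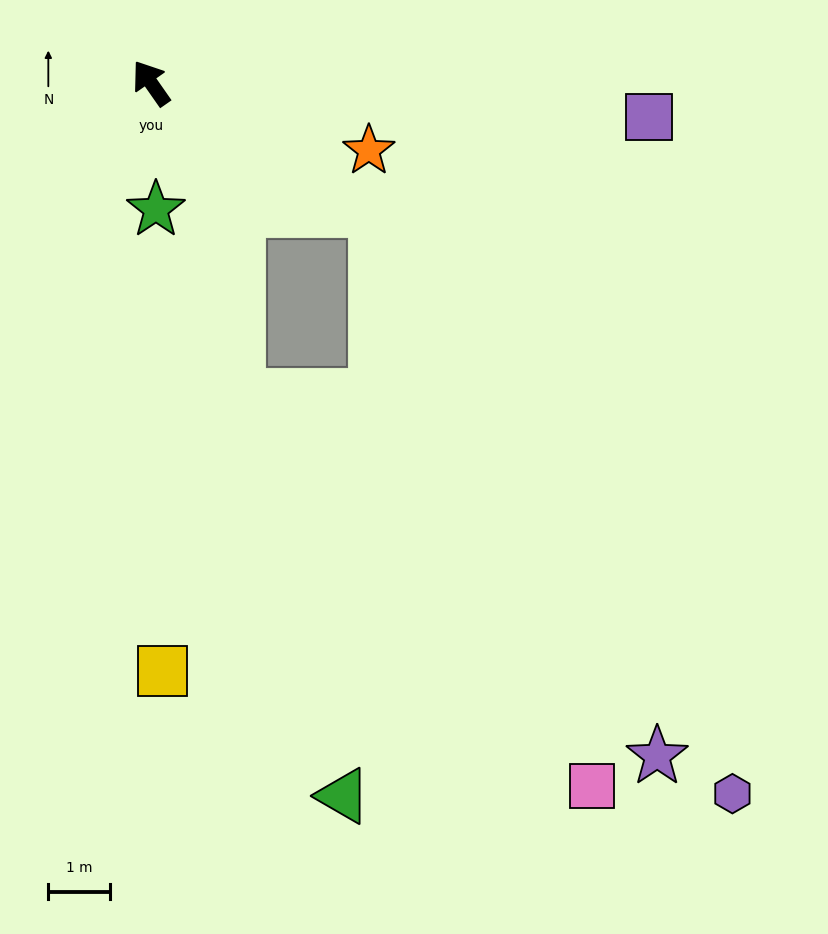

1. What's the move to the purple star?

blocked — turn right 155°, forward 4.1 m, then turn right 33°, forward 9.9 m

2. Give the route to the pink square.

blocked — turn right 155°, forward 4.1 m, then turn right 39°, forward 9.9 m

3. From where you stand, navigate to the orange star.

turn right 142°, forward 3.7 m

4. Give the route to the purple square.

turn right 129°, forward 8.0 m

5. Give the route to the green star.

turn left 147°, forward 2.0 m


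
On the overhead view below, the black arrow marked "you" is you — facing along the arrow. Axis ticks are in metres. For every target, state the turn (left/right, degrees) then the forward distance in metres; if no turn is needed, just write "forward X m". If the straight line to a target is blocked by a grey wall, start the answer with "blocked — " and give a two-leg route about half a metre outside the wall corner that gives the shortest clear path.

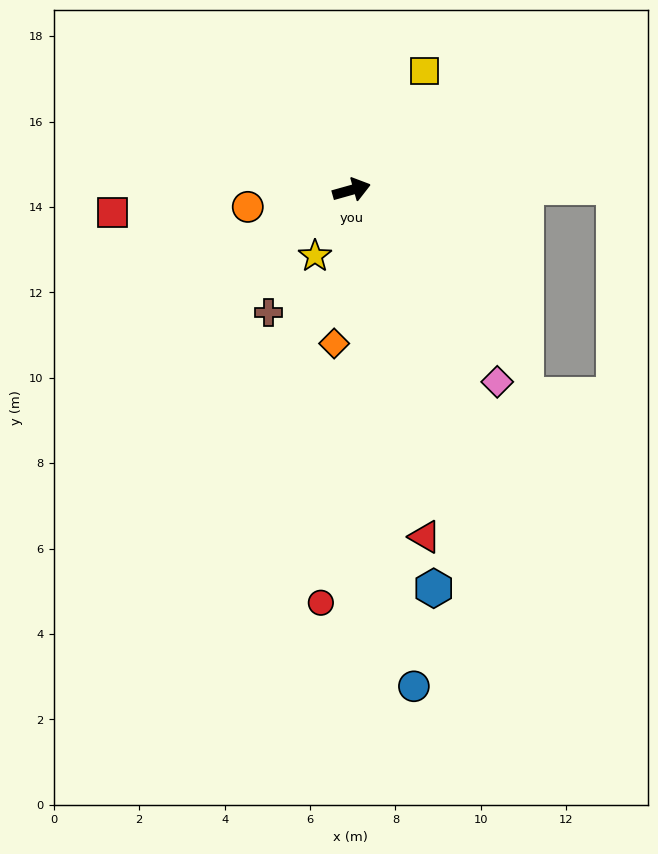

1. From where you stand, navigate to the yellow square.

turn left 43°, forward 3.3 m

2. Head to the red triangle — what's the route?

turn right 94°, forward 8.3 m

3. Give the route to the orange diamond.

turn right 112°, forward 3.6 m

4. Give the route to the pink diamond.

turn right 68°, forward 5.6 m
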